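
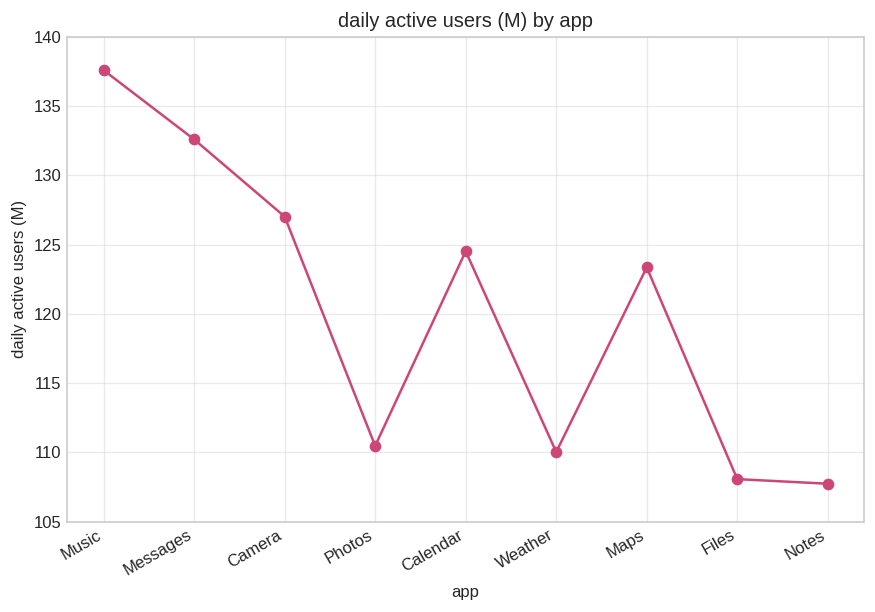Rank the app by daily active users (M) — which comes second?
Messages

Top 3: Music ≈ 140, Messages ≈ 135, Camera ≈ 125.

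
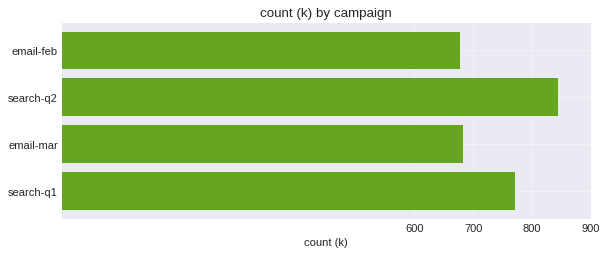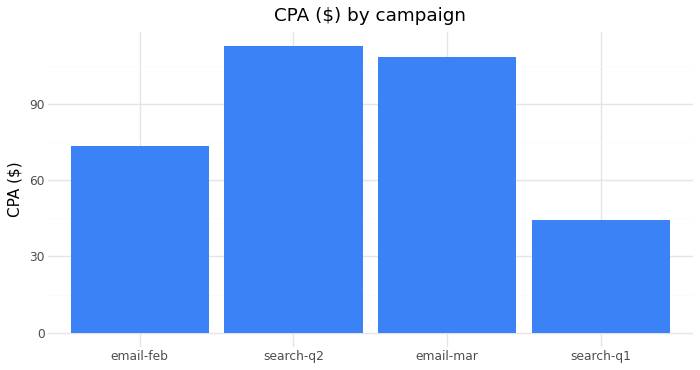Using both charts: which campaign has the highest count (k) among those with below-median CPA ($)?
Chart 2 median CPA ($) ≈ 100; below-median campaigns: email-feb, search-q1. Among those, search-q1 has the highest count (k) (≈ 800).

search-q1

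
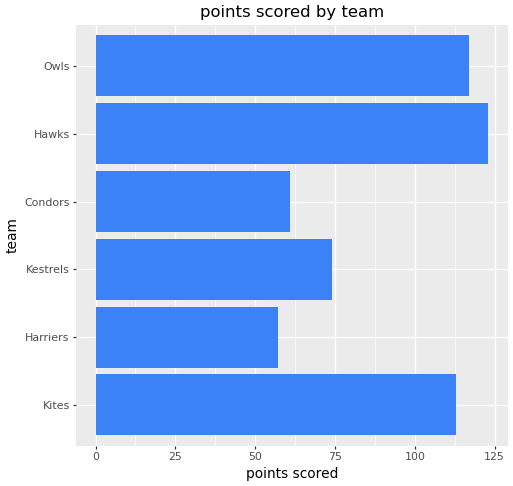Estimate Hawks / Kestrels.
Hawks ≈ 120, Kestrels ≈ 80; 120/80 ≈ 1.5.

≈ 1.5×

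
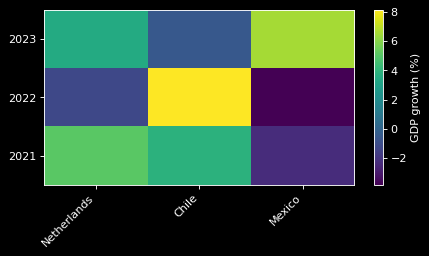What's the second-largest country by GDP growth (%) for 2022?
Netherlands

Top 3 for 2022: Chile ≈ 8, Netherlands ≈ -1, Mexico ≈ -4.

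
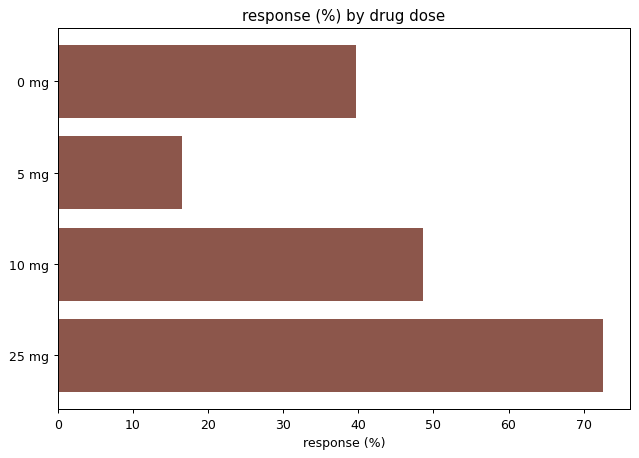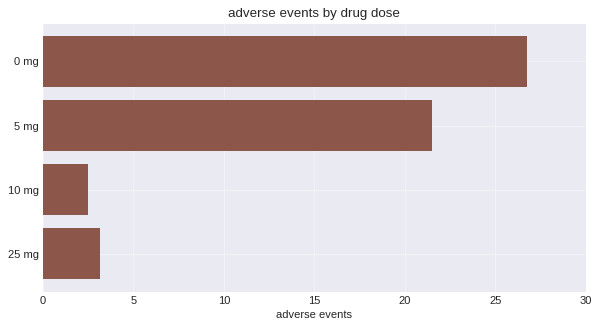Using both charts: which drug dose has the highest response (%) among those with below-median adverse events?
25 mg

Chart 2 median adverse events ≈ 10; below-median drug doses: 10 mg, 25 mg. Among those, 25 mg has the highest response (%) (≈ 70).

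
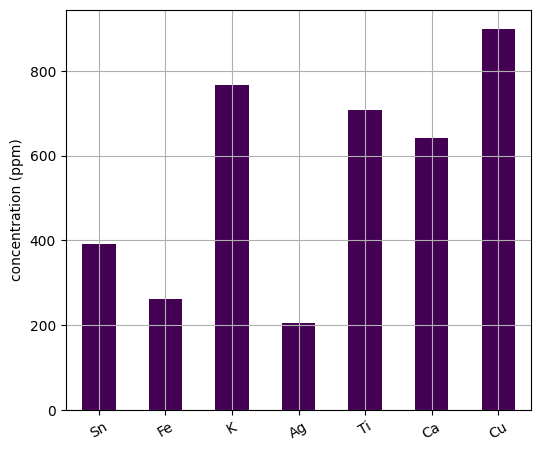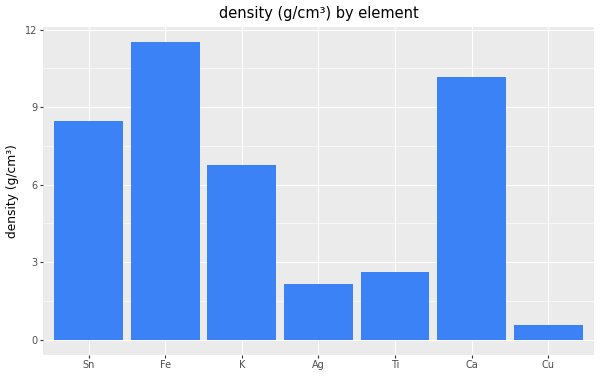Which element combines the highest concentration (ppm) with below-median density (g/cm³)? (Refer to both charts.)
Cu

Chart 2 median density (g/cm³) ≈ 6; below-median elements: Ag, Ti, Cu. Among those, Cu has the highest concentration (ppm) (≈ 900).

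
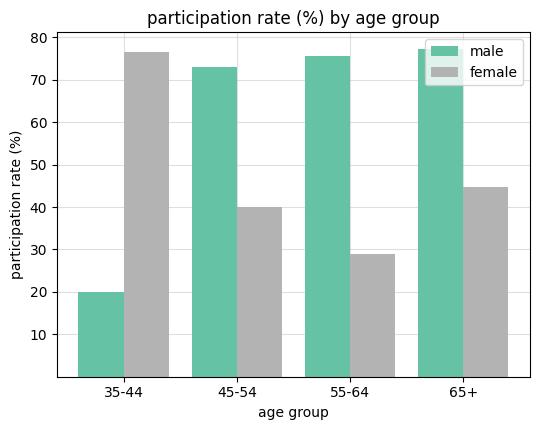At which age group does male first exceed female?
45-54

35-44: male ≈ 20 vs female ≈ 80 (not yet); 45-54: male ≈ 70 vs female ≈ 40 (first crossover).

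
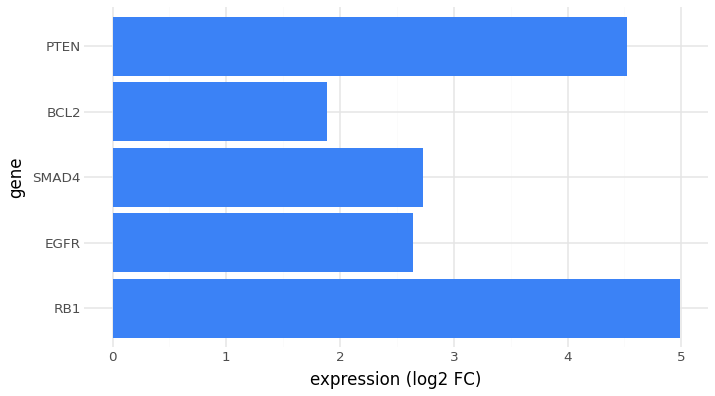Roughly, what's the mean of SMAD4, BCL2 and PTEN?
≈ 3

(2.5 + 2.0 + 4.5) / 3 ≈ 3.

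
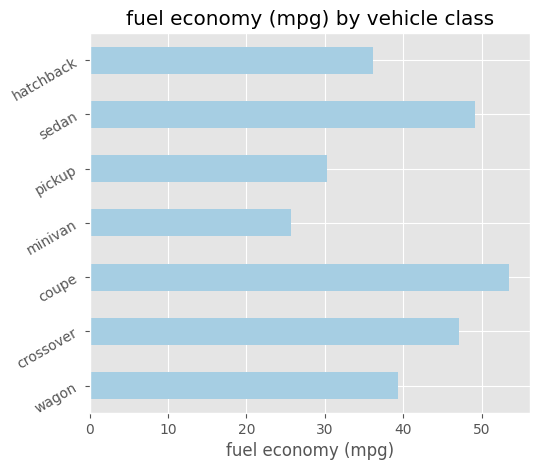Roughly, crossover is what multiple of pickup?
crossover ≈ 45, pickup ≈ 30; 45/30 ≈ 1.5.

≈ 1.5×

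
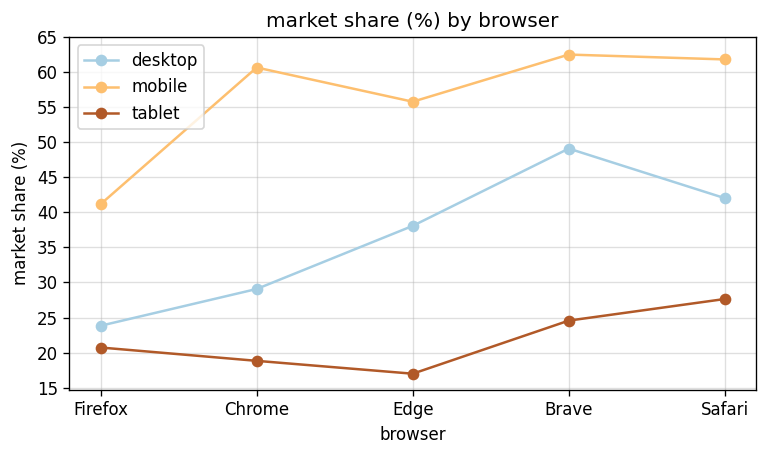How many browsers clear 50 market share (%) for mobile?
4

Above 50: Chrome, Edge, Brave, Safari.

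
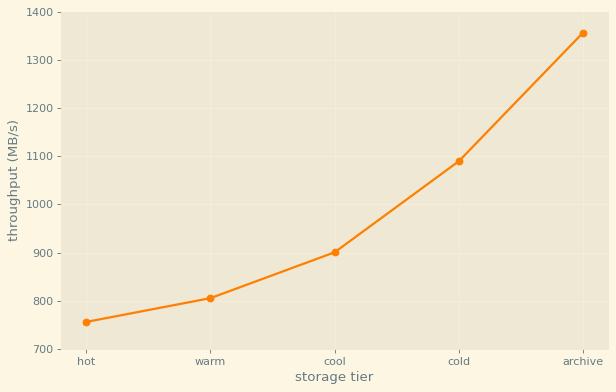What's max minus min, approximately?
Max archive ≈ 1400, min hot ≈ 800; range ≈ 600.

≈ 600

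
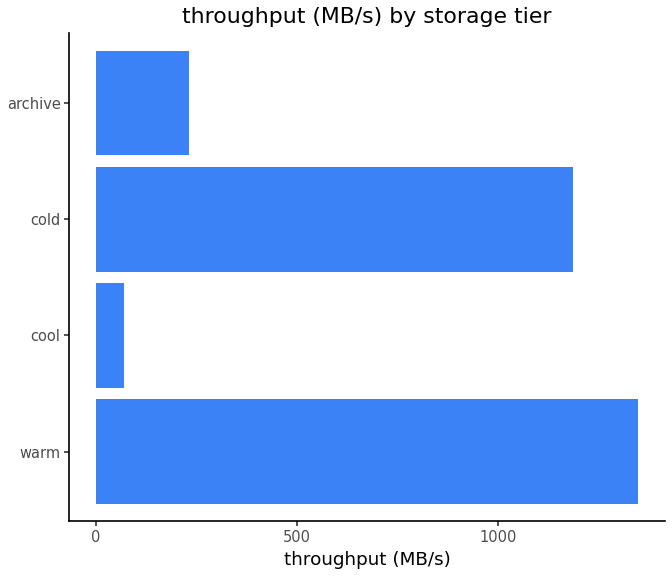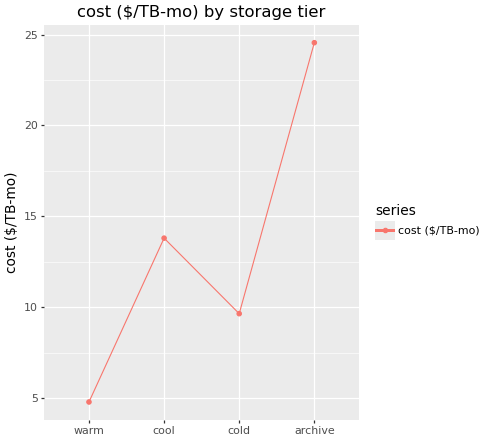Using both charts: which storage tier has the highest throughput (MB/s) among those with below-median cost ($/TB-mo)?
warm

Chart 2 median cost ($/TB-mo) ≈ 10; below-median storage tiers: warm, cold. Among those, warm has the highest throughput (MB/s) (≈ 1400).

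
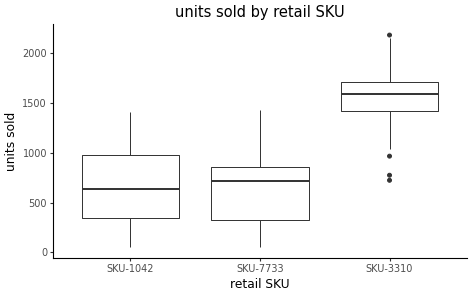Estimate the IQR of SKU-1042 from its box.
Q3 ≈ 1000, Q1 ≈ 300; IQR ≈ 700.

≈ 700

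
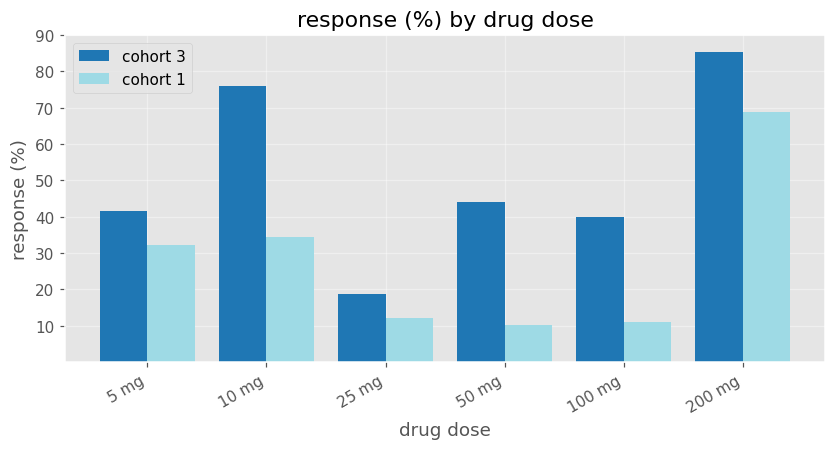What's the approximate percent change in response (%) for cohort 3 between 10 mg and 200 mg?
≈ +12.5%

10 mg ≈ 80, 200 mg ≈ 90; (90 − 80) / 80 ≈ +12.5%.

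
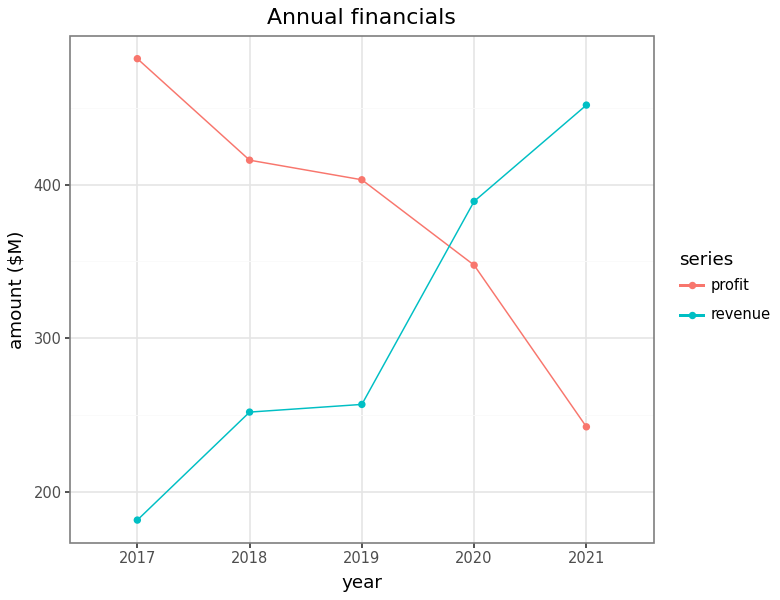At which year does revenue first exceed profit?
2019: revenue ≈ 250 vs profit ≈ 400 (not yet); 2020: revenue ≈ 400 vs profit ≈ 350 (first crossover).

2020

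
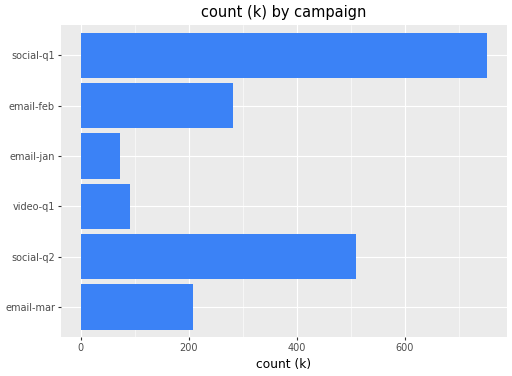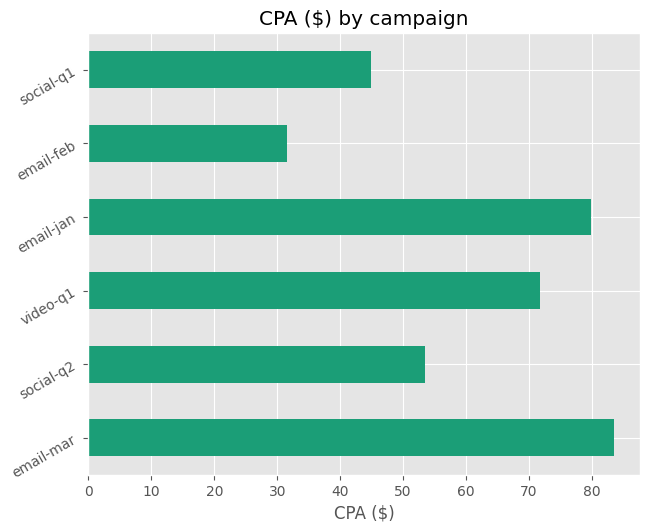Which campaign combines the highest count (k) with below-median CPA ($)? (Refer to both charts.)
social-q1

Chart 2 median CPA ($) ≈ 60; below-median campaigns: social-q2, email-feb, social-q1. Among those, social-q1 has the highest count (k) (≈ 800).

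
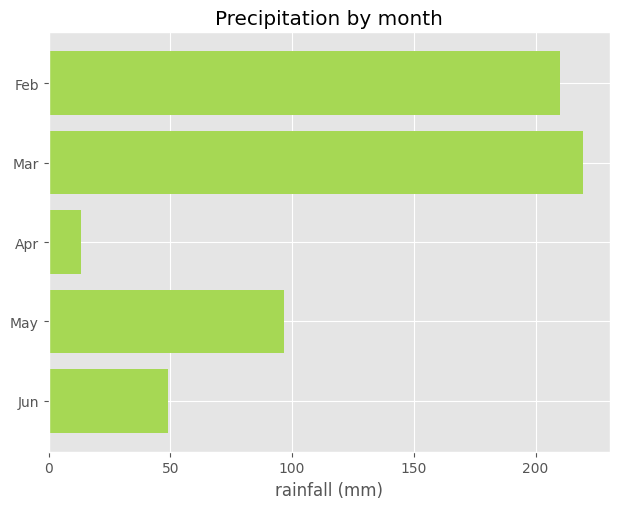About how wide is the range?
Max Mar ≈ 220, min Apr ≈ 20; range ≈ 200.

≈ 200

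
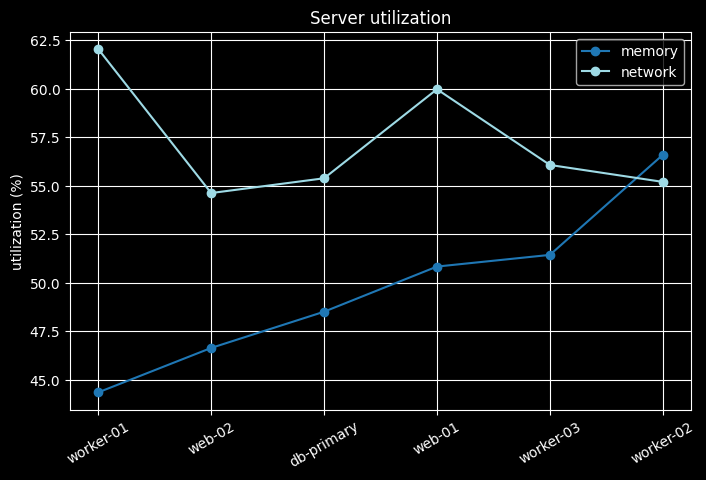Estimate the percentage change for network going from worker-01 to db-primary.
≈ -9.7%

worker-01 ≈ 62, db-primary ≈ 56; (56 − 62) / 62 ≈ -9.7%.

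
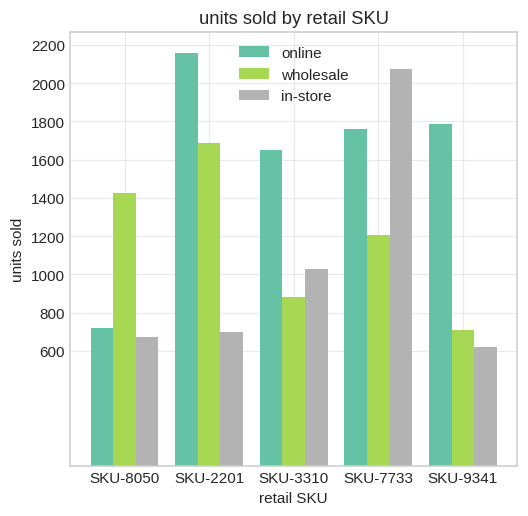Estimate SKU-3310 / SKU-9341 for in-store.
SKU-3310 ≈ 1000, SKU-9341 ≈ 600; 1000/600 ≈ 1.67.

≈ 1.67×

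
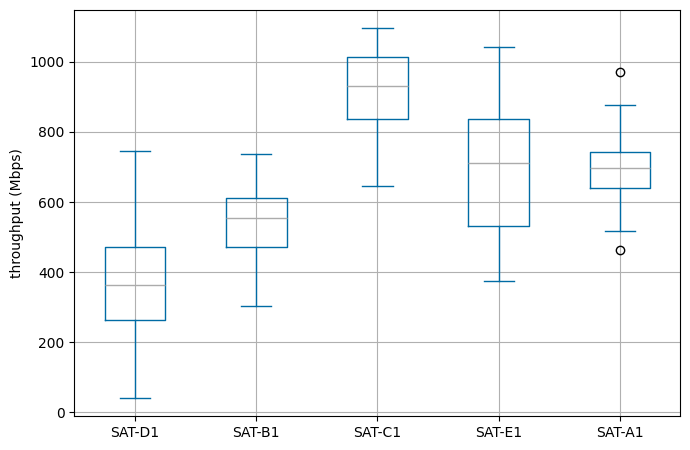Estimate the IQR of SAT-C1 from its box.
≈ 150

Q3 ≈ 1000, Q1 ≈ 850; IQR ≈ 150.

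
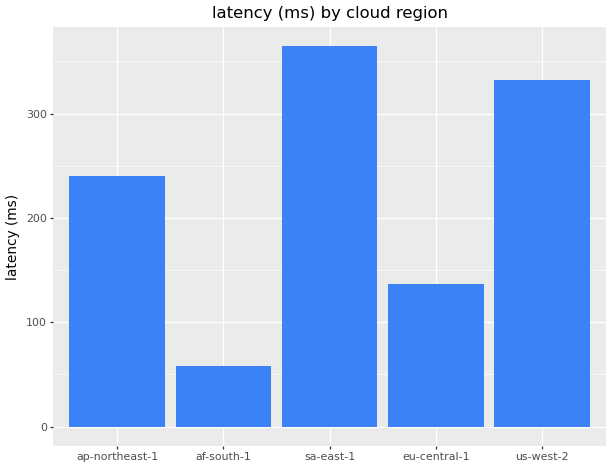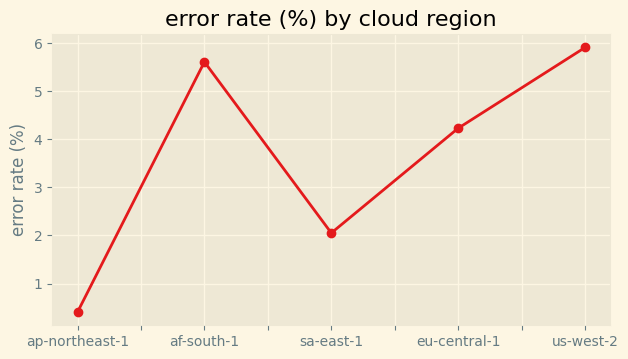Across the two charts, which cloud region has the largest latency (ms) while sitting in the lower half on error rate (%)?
Chart 2 median error rate (%) ≈ 4; below-median cloud regions: ap-northeast-1, sa-east-1. Among those, sa-east-1 has the highest latency (ms) (≈ 350).

sa-east-1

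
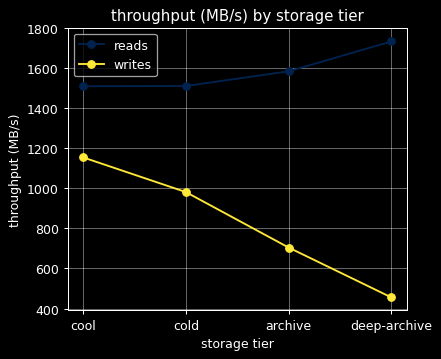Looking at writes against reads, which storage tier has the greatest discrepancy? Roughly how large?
deep-archive: writes ≈ 400, reads ≈ 1800 → gap ≈ 1400. Next-largest (archive) is only ≈ 800.

deep-archive, ≈ 1400 MB/s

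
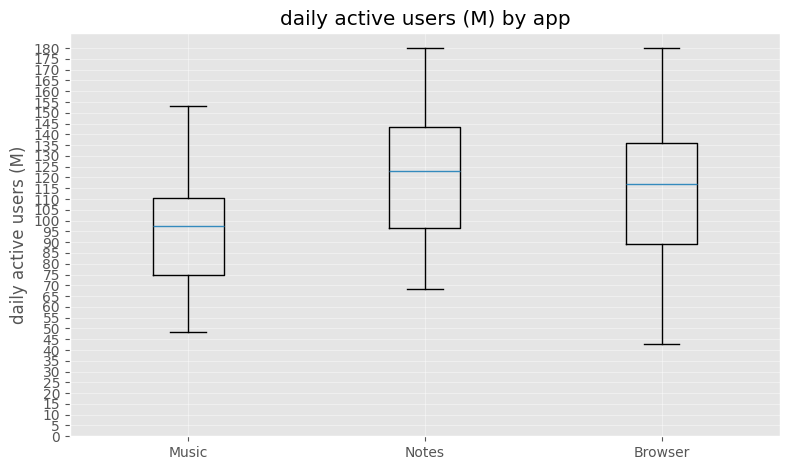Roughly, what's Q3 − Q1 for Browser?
≈ 45

Q3 ≈ 135, Q1 ≈ 90; IQR ≈ 45.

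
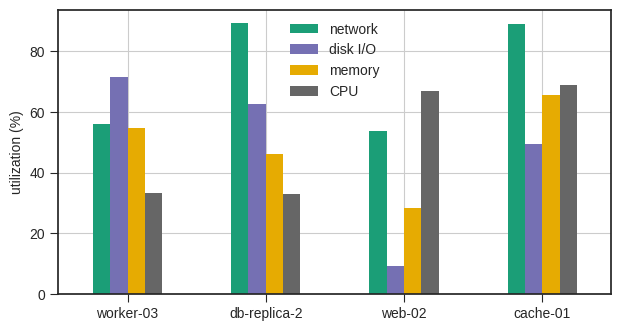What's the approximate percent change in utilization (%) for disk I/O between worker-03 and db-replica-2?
≈ -14.3%

worker-03 ≈ 70, db-replica-2 ≈ 60; (60 − 70) / 70 ≈ -14.3%.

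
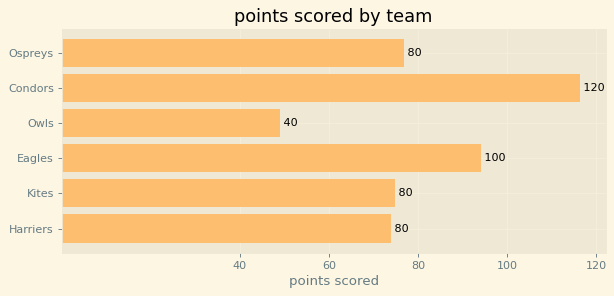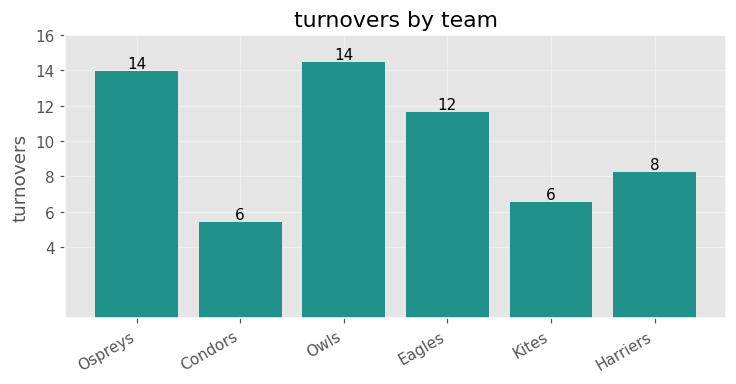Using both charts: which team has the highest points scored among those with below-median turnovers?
Chart 2 median turnovers ≈ 10; below-median teams: Condors, Kites, Harriers. Among those, Condors has the highest points scored (≈ 120).

Condors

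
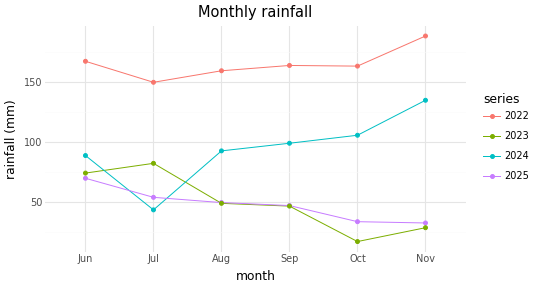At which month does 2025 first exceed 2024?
Jun: 2025 ≈ 60 vs 2024 ≈ 80 (not yet); Jul: 2025 ≈ 60 vs 2024 ≈ 40 (first crossover).

Jul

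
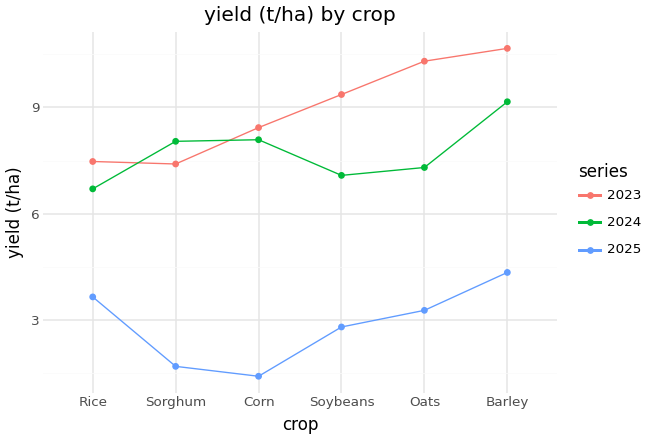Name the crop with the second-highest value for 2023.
Top 3 for 2023: Barley ≈ 11, Oats ≈ 10, Soybeans ≈ 9.

Oats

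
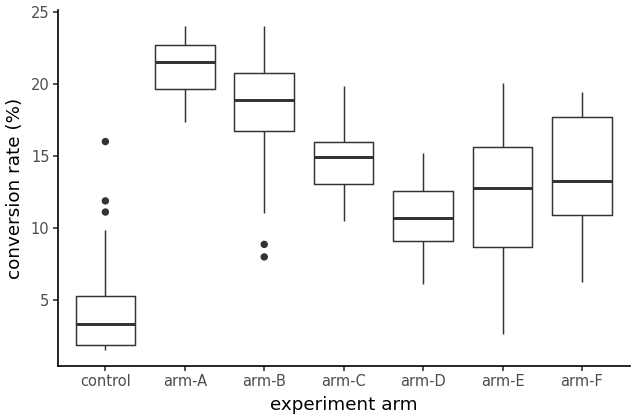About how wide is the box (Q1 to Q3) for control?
Q3 ≈ 6, Q1 ≈ 2; IQR ≈ 4.

≈ 4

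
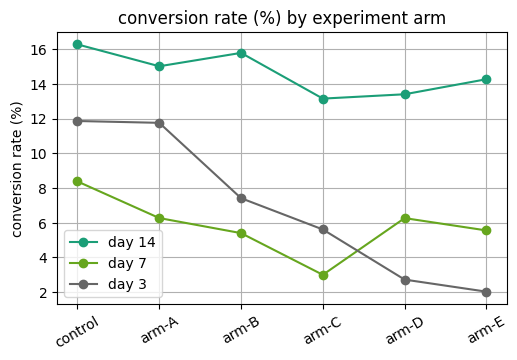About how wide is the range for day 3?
≈ 10

Max control ≈ 12, min arm-E ≈ 2; range ≈ 10.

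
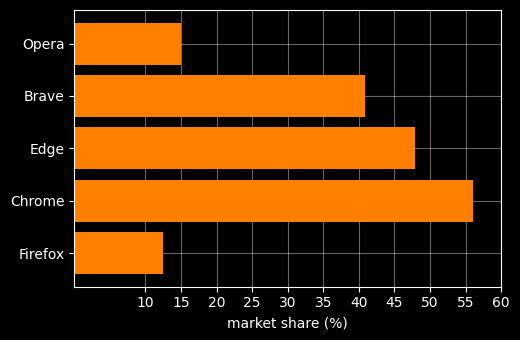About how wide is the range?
Max Chrome ≈ 55, min Firefox ≈ 10; range ≈ 45.

≈ 45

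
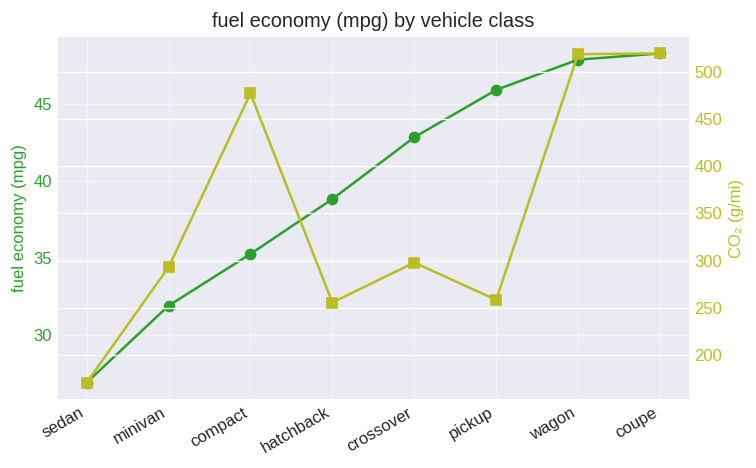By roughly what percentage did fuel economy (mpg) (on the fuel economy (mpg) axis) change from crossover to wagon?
≈ +14.3%

crossover ≈ 42, wagon ≈ 48; (48 − 42) / 42 ≈ +14.3%.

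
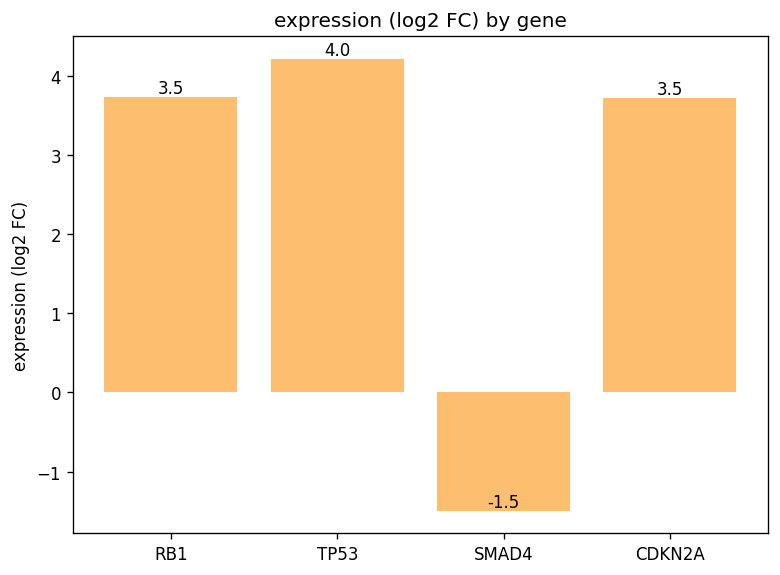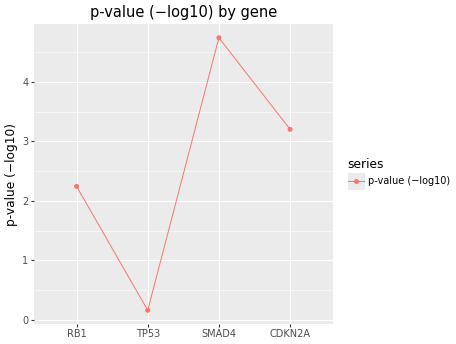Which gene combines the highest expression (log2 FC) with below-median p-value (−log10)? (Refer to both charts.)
Chart 2 median p-value (−log10) ≈ 2.5; below-median genes: RB1, TP53. Among those, TP53 has the highest expression (log2 FC) (≈ 4).

TP53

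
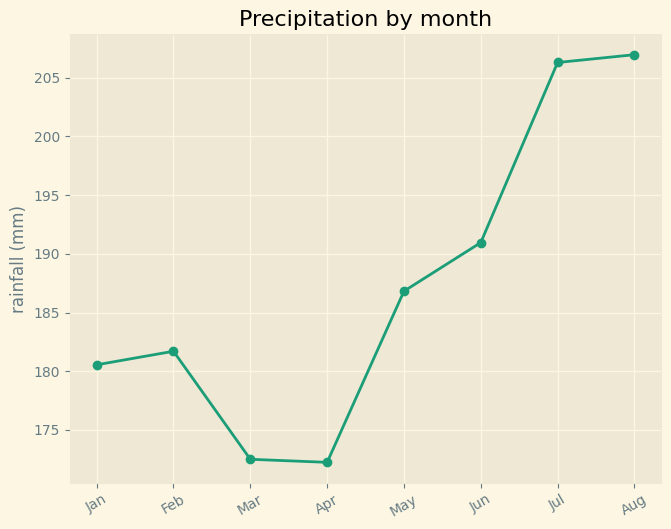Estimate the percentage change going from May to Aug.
May ≈ 185, Aug ≈ 205; (205 − 185) / 185 ≈ +10.8%.

≈ +10.8%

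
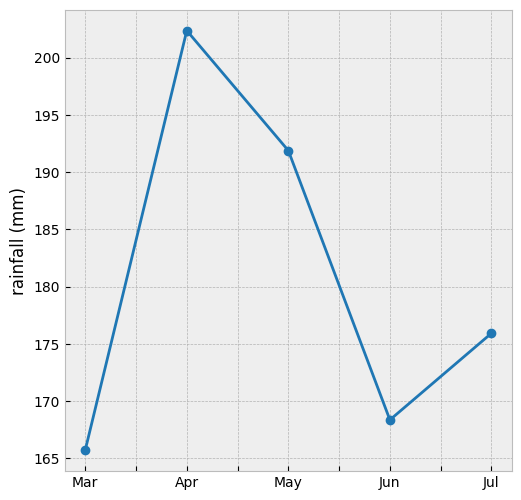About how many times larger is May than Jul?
May ≈ 190, Jul ≈ 175; 190/175 ≈ 1.09.

≈ 1.09×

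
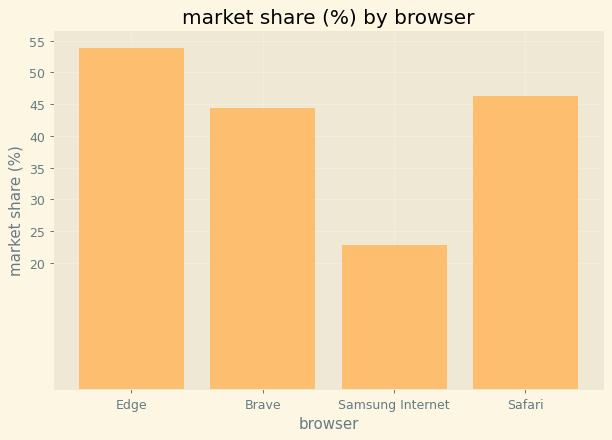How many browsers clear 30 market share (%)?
Above 30: Edge, Brave, Safari.

3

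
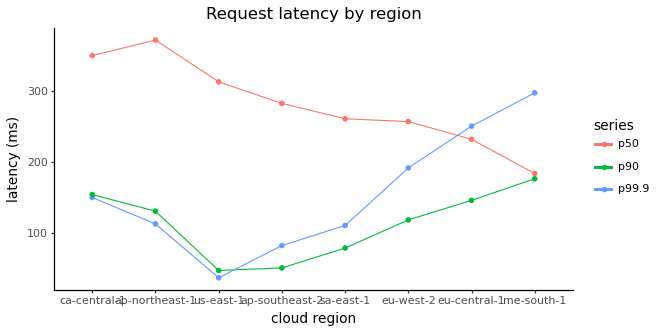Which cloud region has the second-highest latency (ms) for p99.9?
Top 3 for p99.9: me-south-1 ≈ 300, eu-central-1 ≈ 250, eu-west-2 ≈ 200.

eu-central-1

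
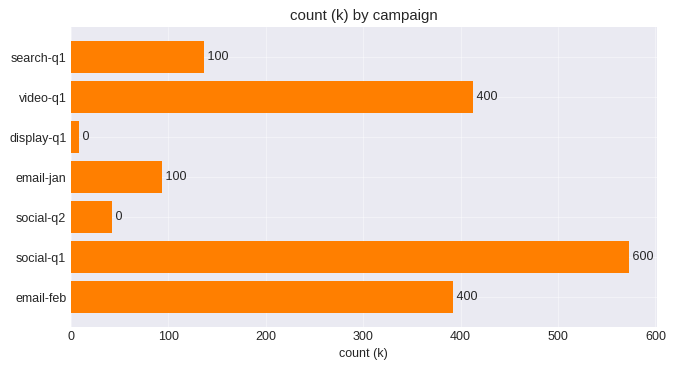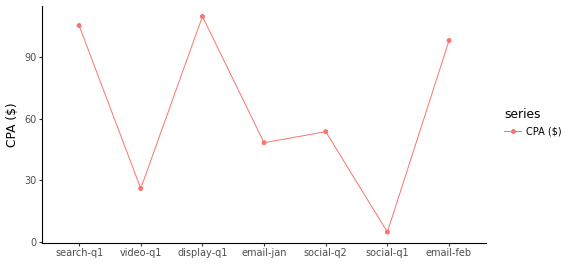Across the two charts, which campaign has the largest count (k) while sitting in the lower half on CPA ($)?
Chart 2 median CPA ($) ≈ 60; below-median campaigns: video-q1, email-jan, social-q1. Among those, social-q1 has the highest count (k) (≈ 600).

social-q1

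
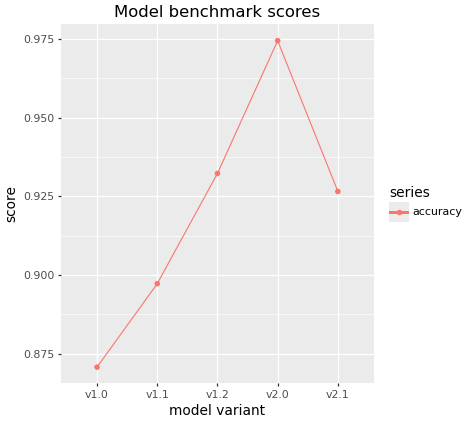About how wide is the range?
Max v2.0 ≈ 0.97, min v1.0 ≈ 0.87; range ≈ 0.10.

≈ 0.10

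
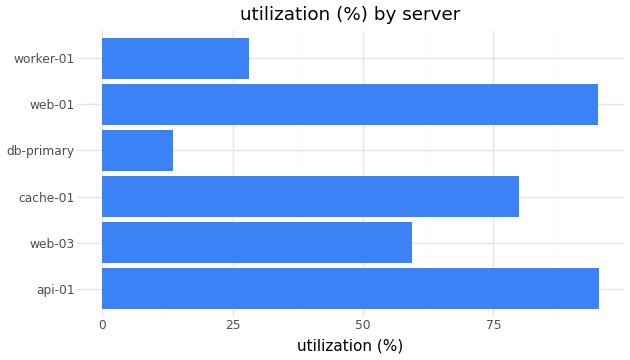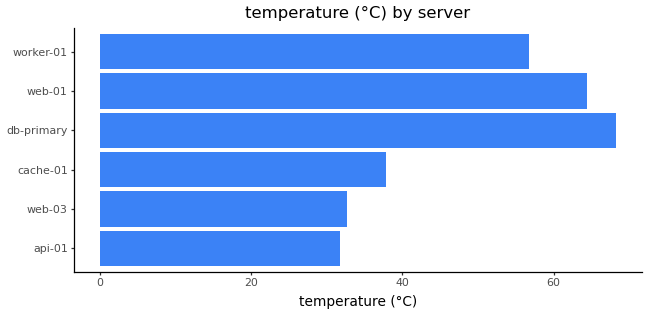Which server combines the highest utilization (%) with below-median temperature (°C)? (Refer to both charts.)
api-01

Chart 2 median temperature (°C) ≈ 50; below-median servers: api-01, web-03, cache-01. Among those, api-01 has the highest utilization (%) (≈ 100).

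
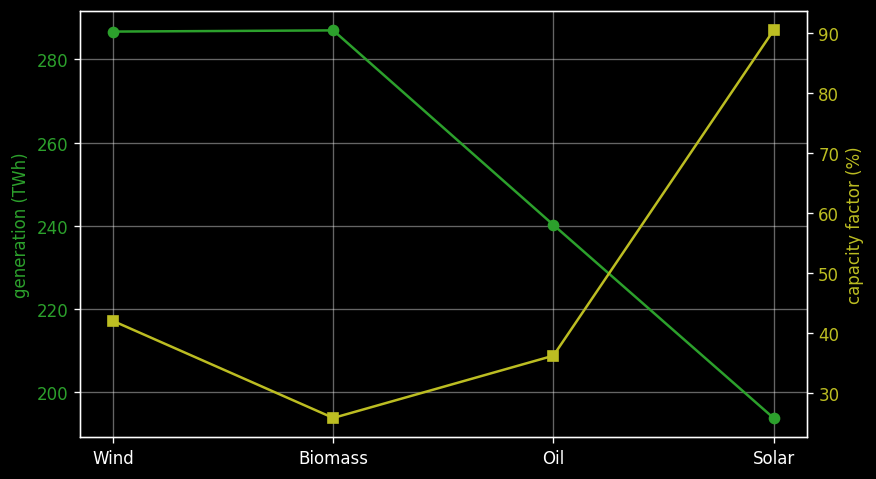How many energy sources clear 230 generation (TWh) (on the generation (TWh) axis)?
3

Above 230: Wind, Biomass, Oil.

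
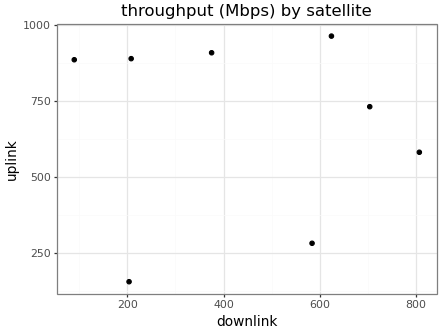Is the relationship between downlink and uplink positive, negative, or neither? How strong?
no clear correlation

Points are roughly uncorrelated; weak (|r| ≈ 0.1).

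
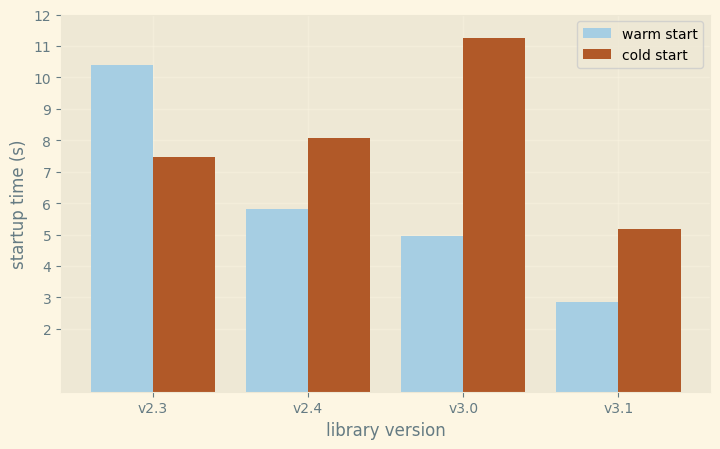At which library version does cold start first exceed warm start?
v2.3: cold start ≈ 7 vs warm start ≈ 10 (not yet); v2.4: cold start ≈ 8 vs warm start ≈ 6 (first crossover).

v2.4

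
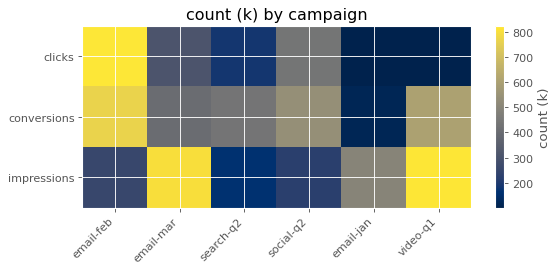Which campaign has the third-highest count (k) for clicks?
Top 4 for clicks: email-feb ≈ 800, social-q2 ≈ 400, email-mar ≈ 300, search-q2 ≈ 200.

email-mar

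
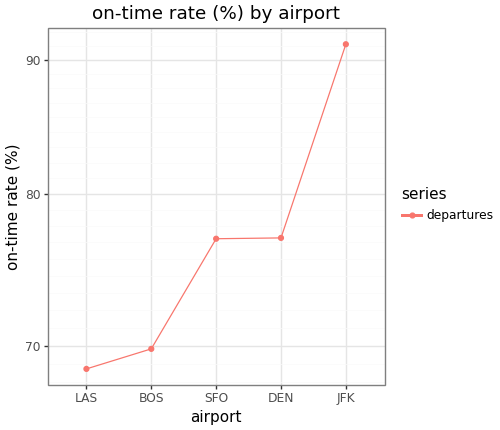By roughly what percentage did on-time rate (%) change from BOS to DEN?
BOS ≈ 70, DEN ≈ 76; (76 − 70) / 70 ≈ +8.6%.

≈ +8.6%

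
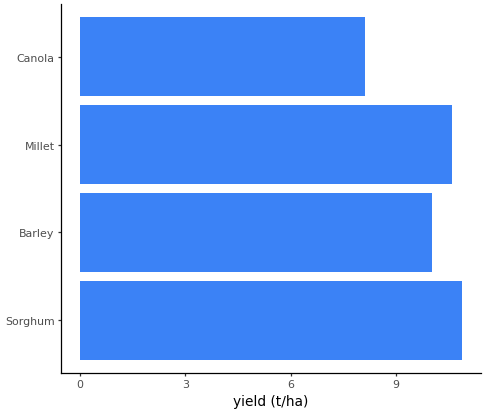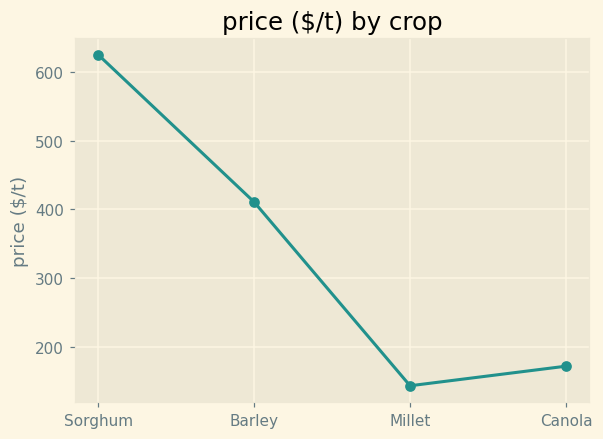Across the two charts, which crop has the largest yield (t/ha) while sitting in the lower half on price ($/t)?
Chart 2 median price ($/t) ≈ 300; below-median crops: Millet, Canola. Among those, Millet has the highest yield (t/ha) (≈ 11).

Millet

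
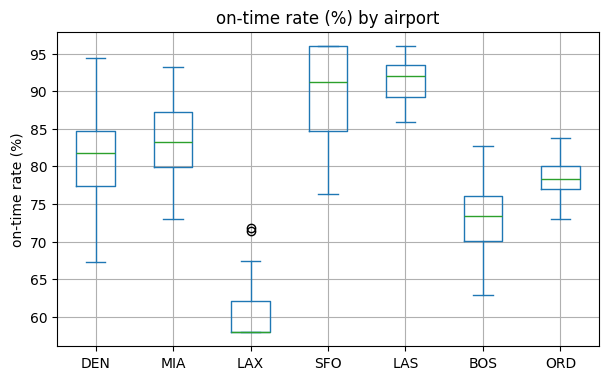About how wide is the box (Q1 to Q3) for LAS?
Q3 ≈ 95, Q1 ≈ 90; IQR ≈ 5.

≈ 5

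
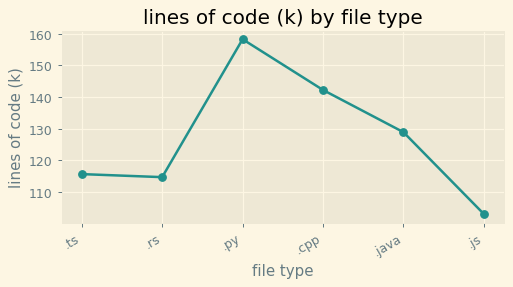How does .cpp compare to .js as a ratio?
.cpp ≈ 140, .js ≈ 105; 140/105 ≈ 1.33.

≈ 1.33×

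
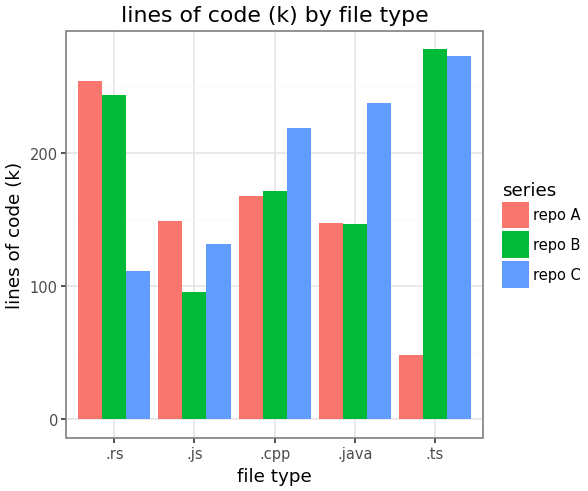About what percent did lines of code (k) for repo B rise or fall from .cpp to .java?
.cpp ≈ 175, .java ≈ 150; (150 − 175) / 175 ≈ -14.3%.

≈ -14.3%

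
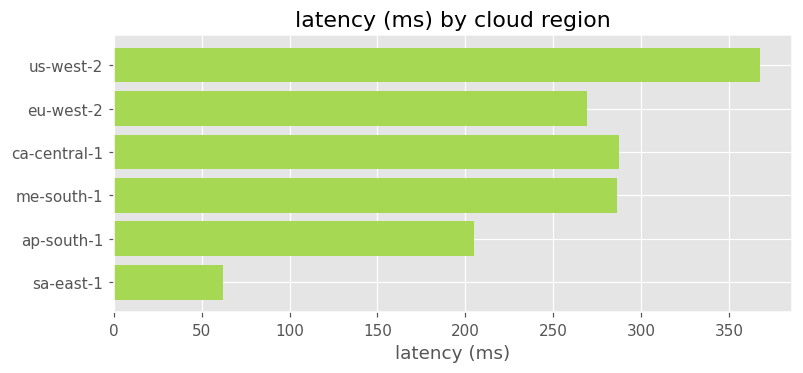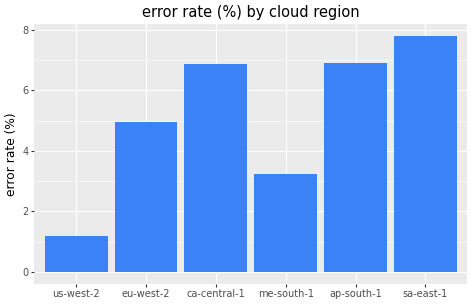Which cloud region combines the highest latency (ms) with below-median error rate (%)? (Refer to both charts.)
us-west-2

Chart 2 median error rate (%) ≈ 6; below-median cloud regions: us-west-2, eu-west-2, me-south-1. Among those, us-west-2 has the highest latency (ms) (≈ 350).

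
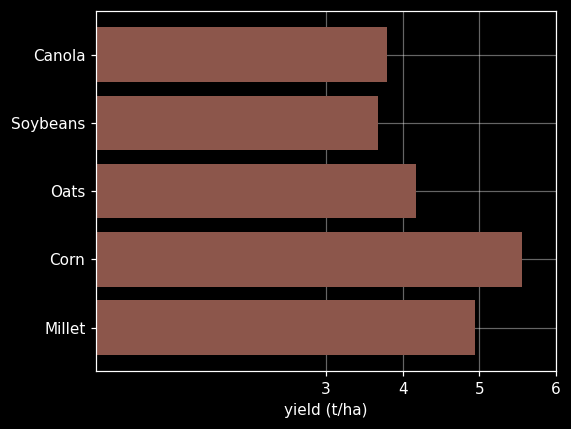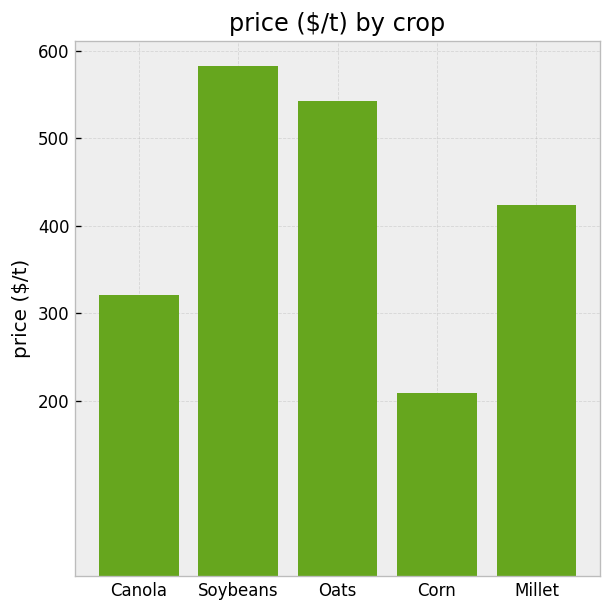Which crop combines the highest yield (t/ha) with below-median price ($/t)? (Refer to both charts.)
Corn

Chart 2 median price ($/t) ≈ 400; below-median crops: Canola, Corn. Among those, Corn has the highest yield (t/ha) (≈ 6).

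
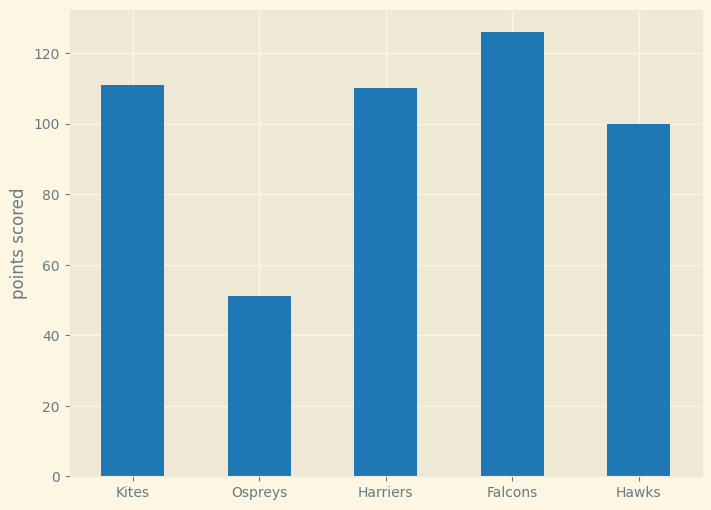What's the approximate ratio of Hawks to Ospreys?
Hawks ≈ 100, Ospreys ≈ 60; 100/60 ≈ 1.67.

≈ 1.67×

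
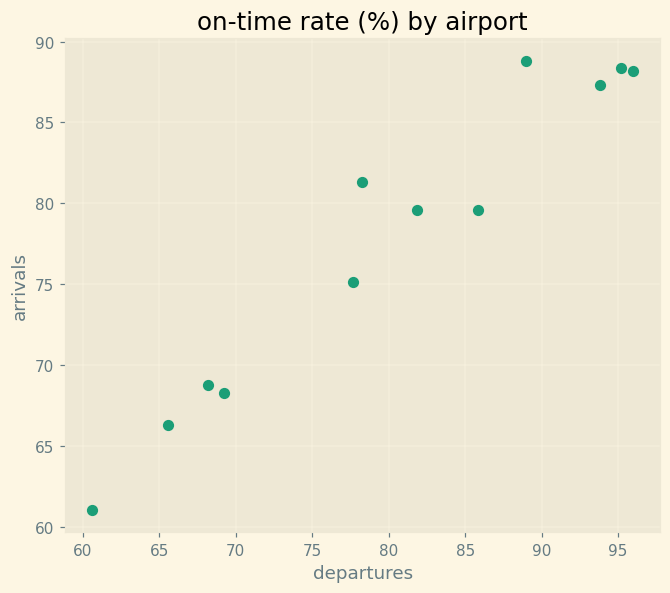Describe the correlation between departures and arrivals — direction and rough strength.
Points are positively correlated; strong (|r| ≈ 1.0).

positive, strong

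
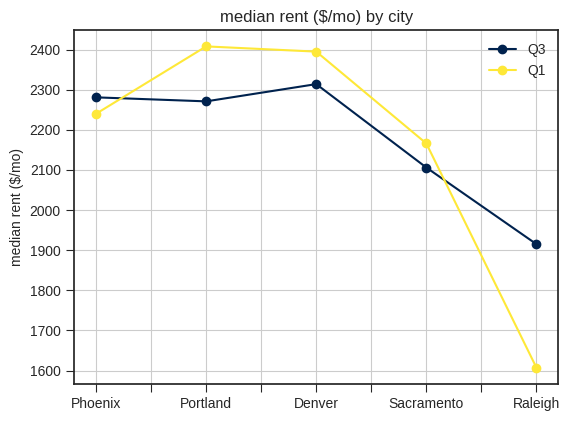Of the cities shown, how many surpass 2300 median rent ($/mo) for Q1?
2

Above 2300: Portland, Denver.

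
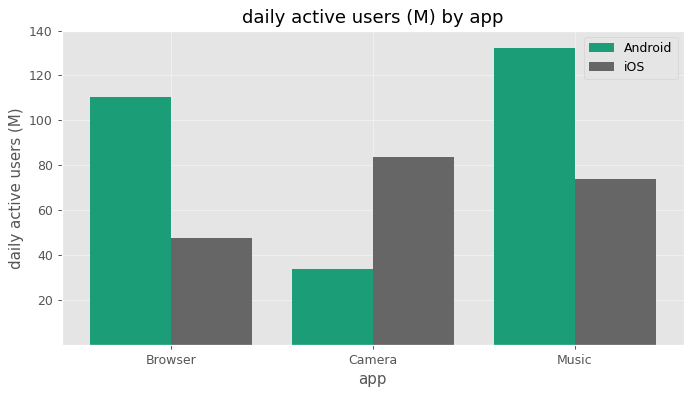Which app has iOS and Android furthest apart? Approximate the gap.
Browser: iOS ≈ 40, Android ≈ 120 → gap ≈ 80. Next-largest (Music) is only ≈ 60.

Browser, ≈ 80 M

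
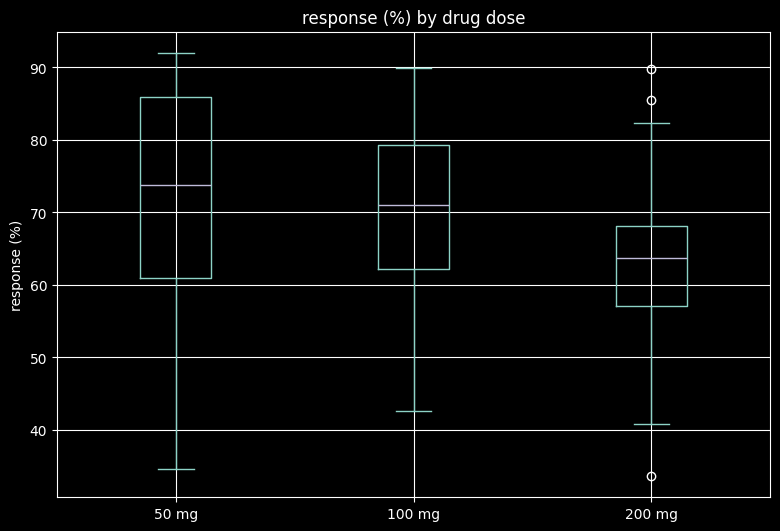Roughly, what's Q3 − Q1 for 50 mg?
≈ 25

Q3 ≈ 86, Q1 ≈ 61; IQR ≈ 25.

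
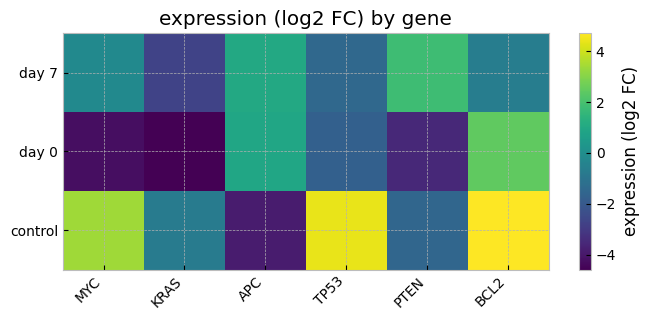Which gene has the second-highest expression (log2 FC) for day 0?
APC

Top 3 for day 0: BCL2 ≈ 2, APC ≈ 1, TP53 ≈ -2.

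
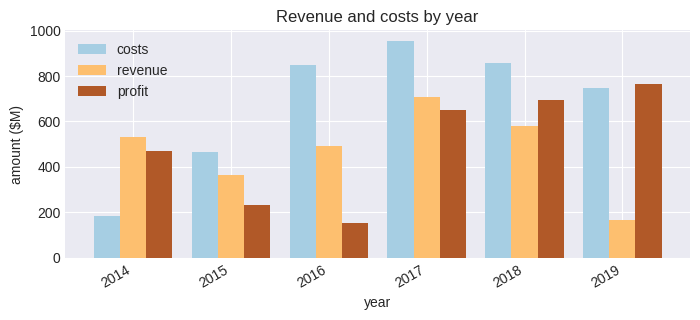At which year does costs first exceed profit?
2015

2014: costs ≈ 200 vs profit ≈ 500 (not yet); 2015: costs ≈ 500 vs profit ≈ 200 (first crossover).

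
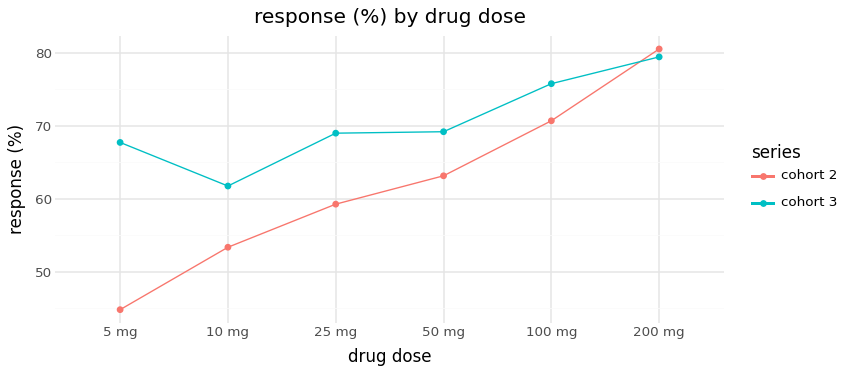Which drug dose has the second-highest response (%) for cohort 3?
Top 3 for cohort 3: 200 mg ≈ 80, 100 mg ≈ 75, 50 mg ≈ 70.

100 mg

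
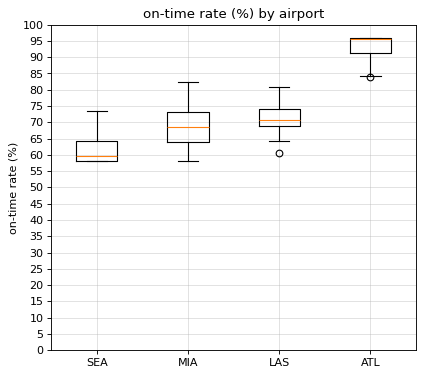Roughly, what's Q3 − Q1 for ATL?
≈ 5

Q3 ≈ 95, Q1 ≈ 90; IQR ≈ 5.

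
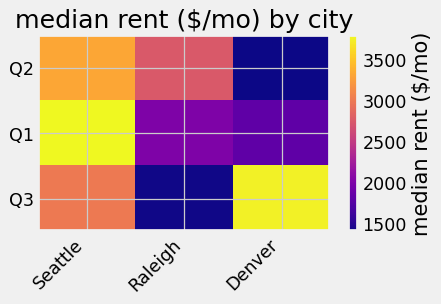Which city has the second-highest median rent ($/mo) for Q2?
Top 3 for Q2: Seattle ≈ 3400, Raleigh ≈ 2800, Denver ≈ 1400.

Raleigh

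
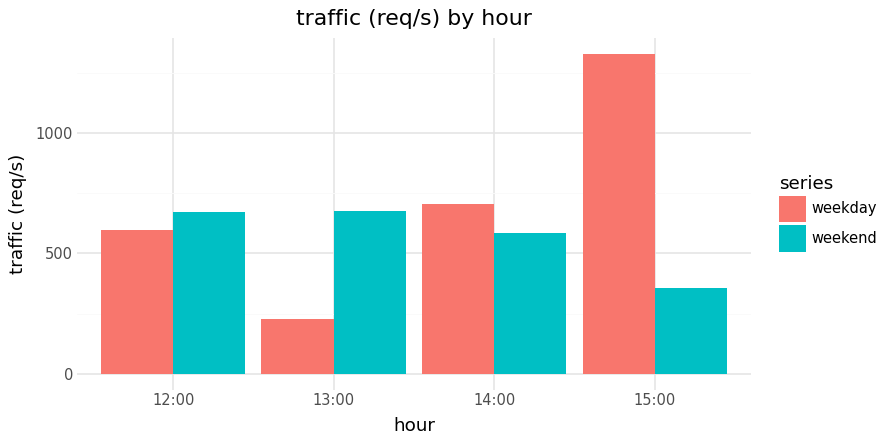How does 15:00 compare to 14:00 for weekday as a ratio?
≈ 1.75×

15:00 ≈ 1400, 14:00 ≈ 800; 1400/800 ≈ 1.75.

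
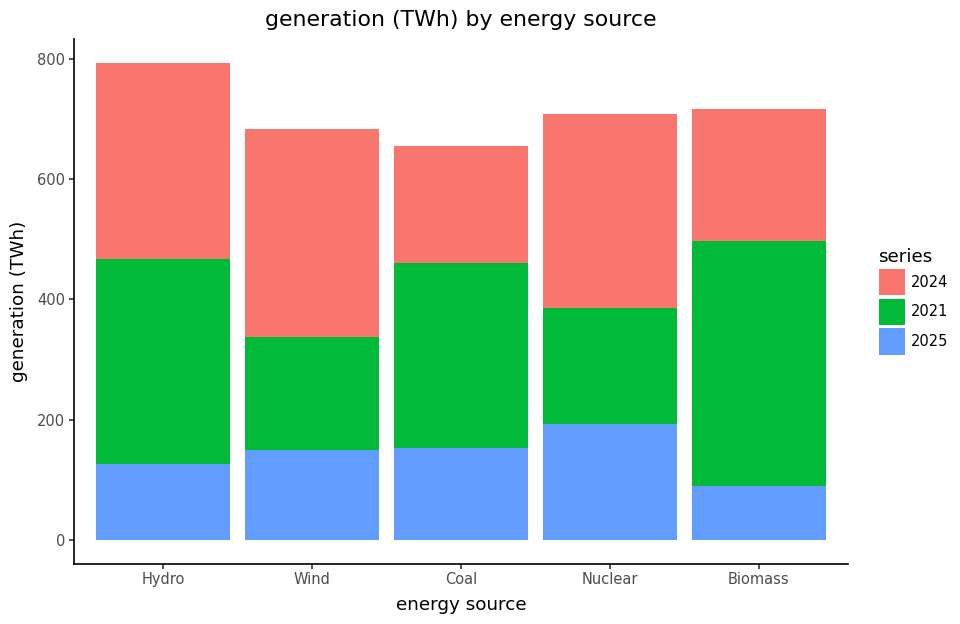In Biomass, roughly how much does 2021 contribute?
2021 top ≈ 500, bottom ≈ 100; segment ≈ 400.

≈ 400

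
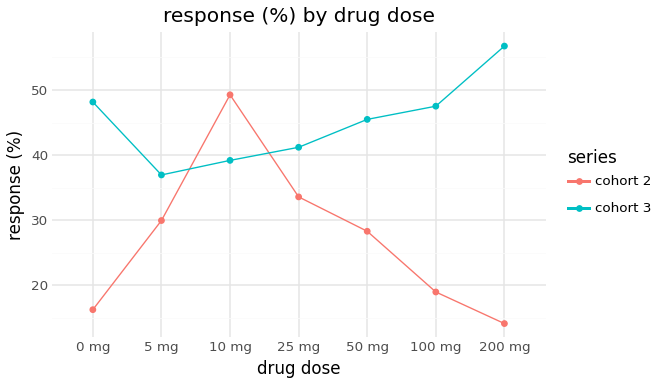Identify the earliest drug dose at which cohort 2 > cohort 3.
5 mg: cohort 2 ≈ 30 vs cohort 3 ≈ 35 (not yet); 10 mg: cohort 2 ≈ 50 vs cohort 3 ≈ 40 (first crossover).

10 mg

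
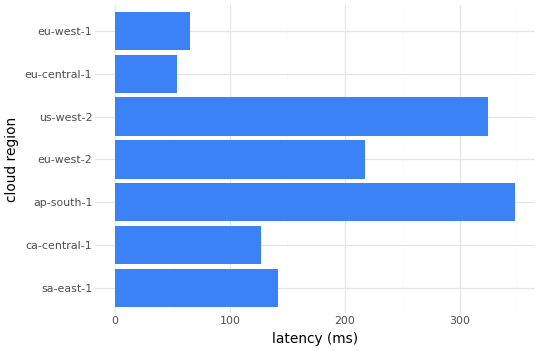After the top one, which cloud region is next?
Top 3: ap-south-1 ≈ 350, us-west-2 ≈ 300, eu-west-2 ≈ 200.

us-west-2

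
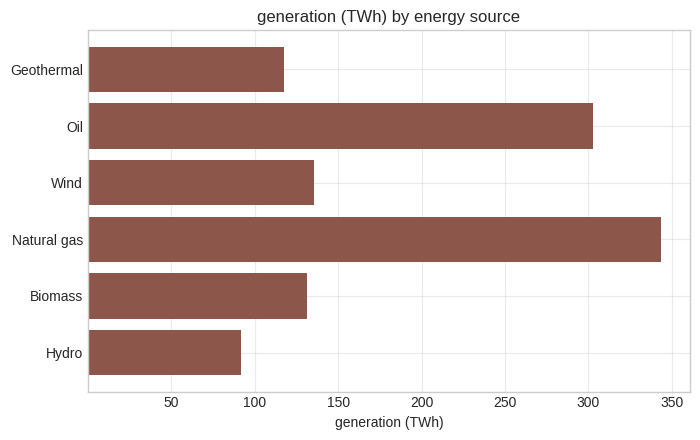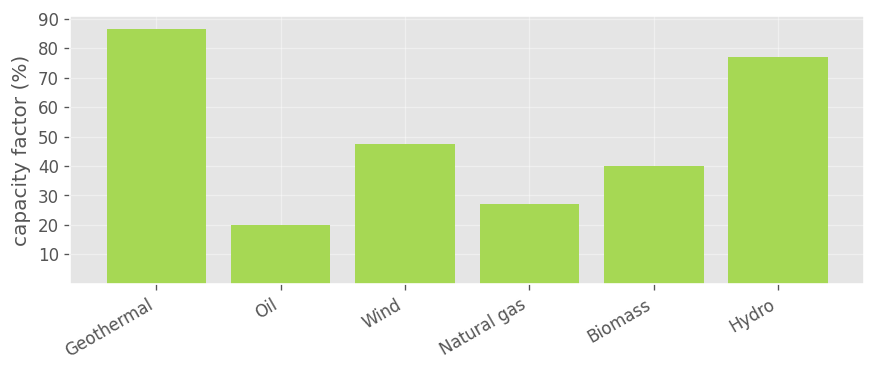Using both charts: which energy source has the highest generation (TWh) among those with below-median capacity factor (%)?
Natural gas

Chart 2 median capacity factor (%) ≈ 40; below-median energy sources: Oil, Natural gas, Biomass. Among those, Natural gas has the highest generation (TWh) (≈ 350).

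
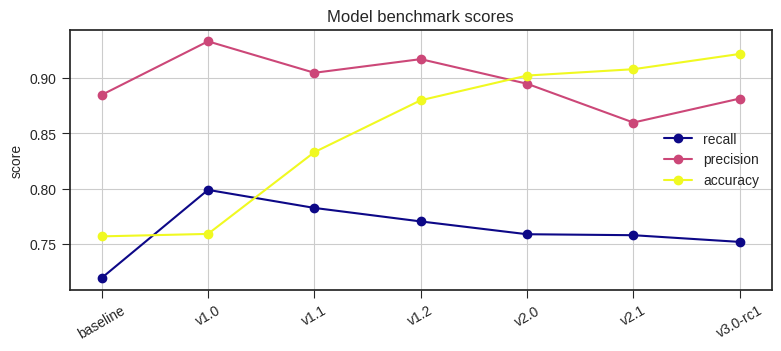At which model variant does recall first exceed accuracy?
baseline: recall ≈ 0.72 vs accuracy ≈ 0.76 (not yet); v1.0: recall ≈ 0.80 vs accuracy ≈ 0.76 (first crossover).

v1.0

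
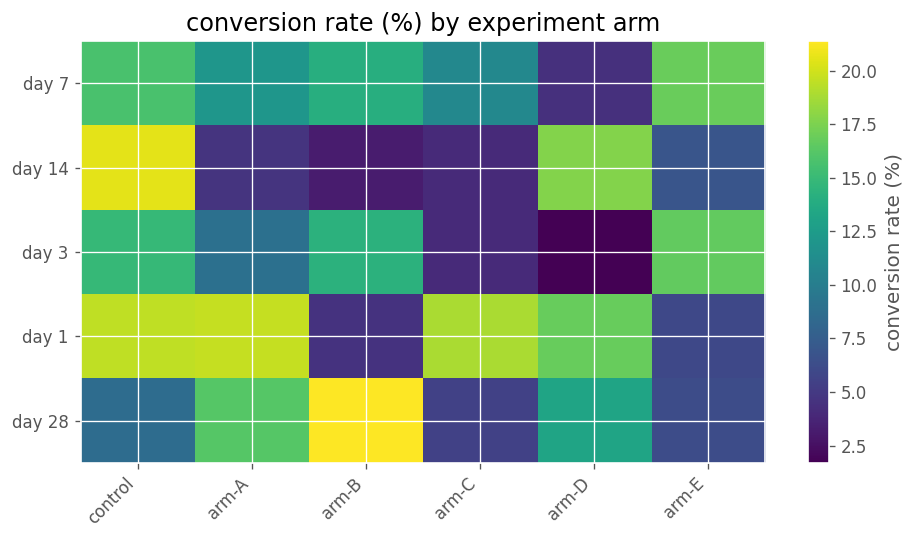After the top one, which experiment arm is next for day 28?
arm-A

Top 3 for day 28: arm-B ≈ 22, arm-A ≈ 16, arm-D ≈ 14.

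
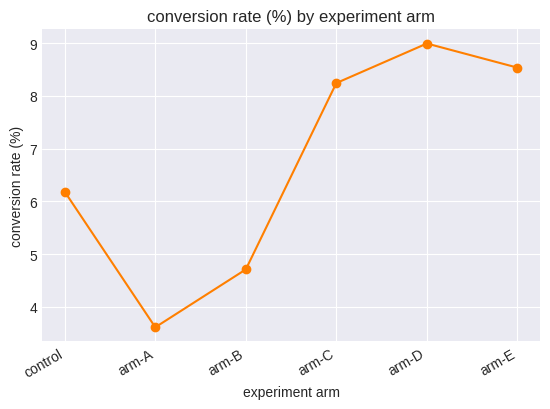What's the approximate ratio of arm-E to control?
≈ 1.42×

arm-E ≈ 8.5, control ≈ 6.0; 8.5/6.0 ≈ 1.42.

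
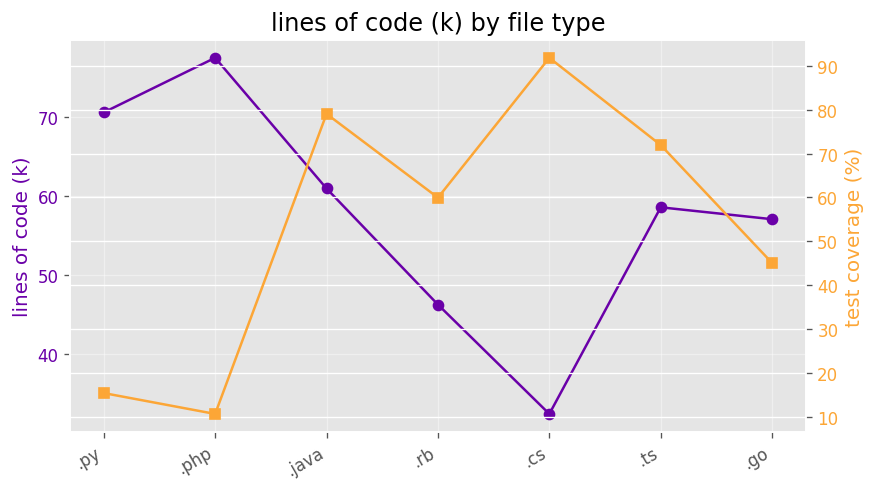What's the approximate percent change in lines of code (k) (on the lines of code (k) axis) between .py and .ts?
≈ -14.3%

.py ≈ 70, .ts ≈ 60; (60 − 70) / 70 ≈ -14.3%.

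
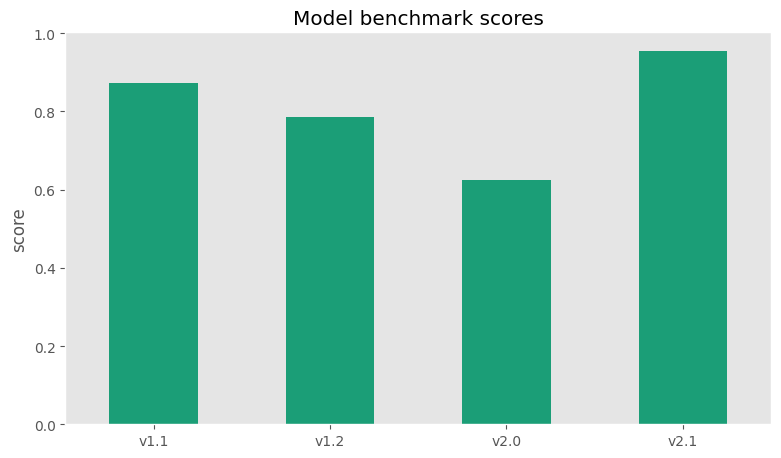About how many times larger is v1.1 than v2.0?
v1.1 ≈ 0.9, v2.0 ≈ 0.6; 0.9/0.6 ≈ 1.5.

≈ 1.5×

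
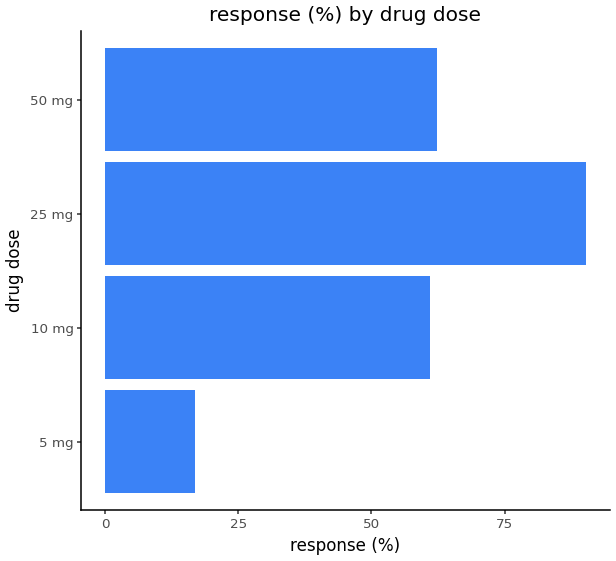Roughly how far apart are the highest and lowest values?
≈ 70

Max 25 mg ≈ 90, min 5 mg ≈ 20; range ≈ 70.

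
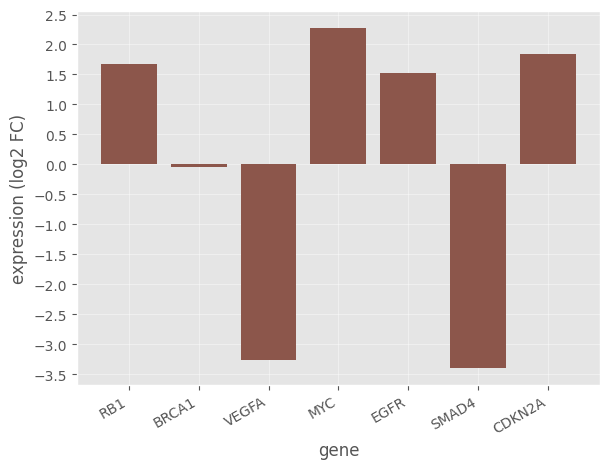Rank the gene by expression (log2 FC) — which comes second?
Top 3: MYC ≈ 2.5, CDKN2A ≈ 2.0, RB1 ≈ 1.5.

CDKN2A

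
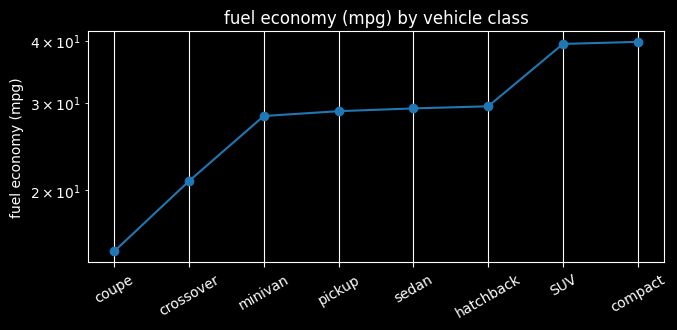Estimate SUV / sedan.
SUV ≈ 40, sedan ≈ 30; 40/30 ≈ 1.33.

≈ 1.33×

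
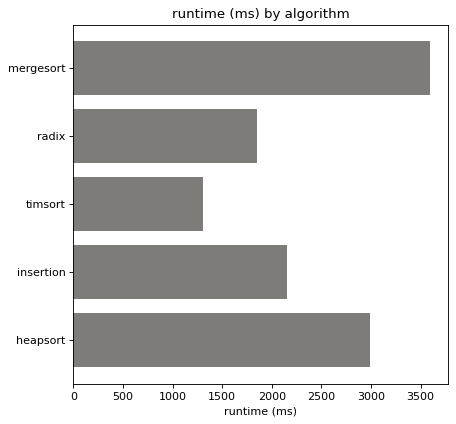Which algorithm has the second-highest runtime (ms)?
Top 3: mergesort ≈ 3500, heapsort ≈ 3000, insertion ≈ 2000.

heapsort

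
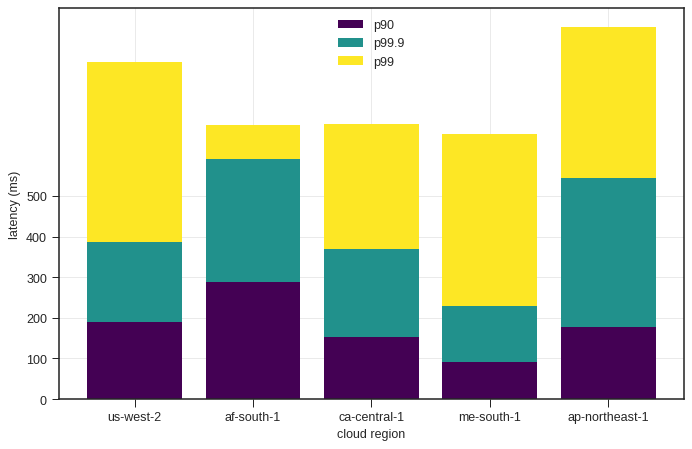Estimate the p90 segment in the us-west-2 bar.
p90 top ≈ 200, bottom ≈ 0; segment ≈ 200.

≈ 200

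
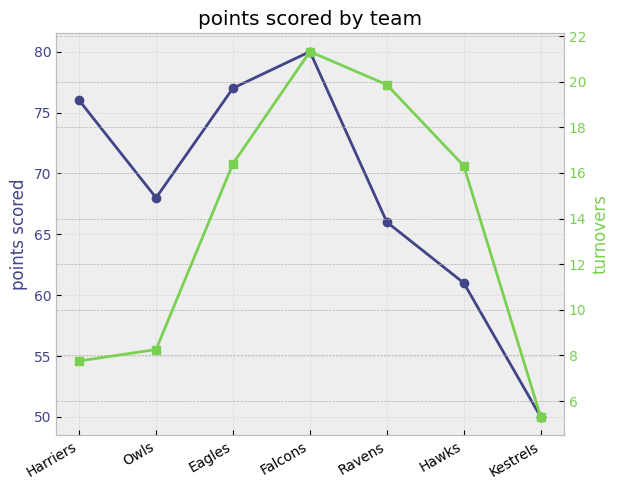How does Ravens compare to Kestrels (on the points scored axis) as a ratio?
≈ 1.3×

Ravens ≈ 65, Kestrels ≈ 50; 65/50 ≈ 1.3.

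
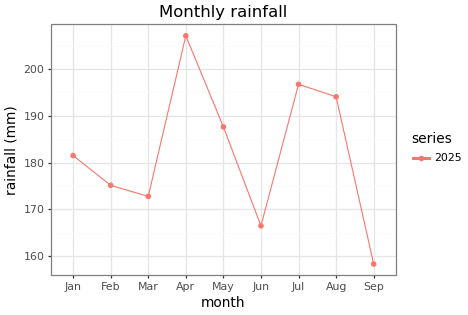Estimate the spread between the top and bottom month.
≈ 45

Max Apr ≈ 205, min Sep ≈ 160; range ≈ 45.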